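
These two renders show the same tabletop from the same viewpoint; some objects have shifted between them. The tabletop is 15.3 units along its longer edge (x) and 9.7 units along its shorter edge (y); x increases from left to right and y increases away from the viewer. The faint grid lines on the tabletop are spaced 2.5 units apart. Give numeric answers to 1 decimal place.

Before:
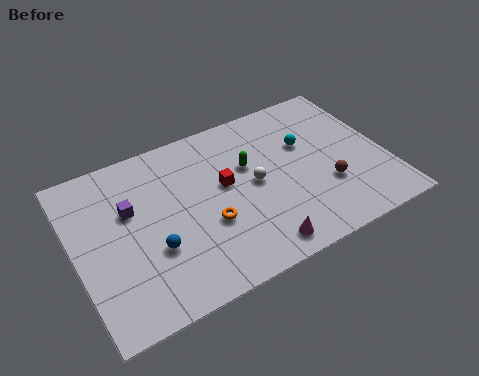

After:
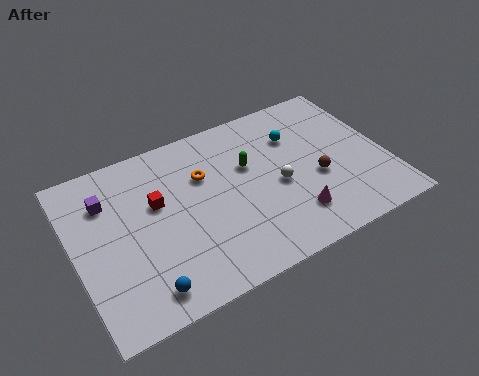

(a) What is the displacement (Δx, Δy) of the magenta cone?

(1.9, 1.0)

From the two frames, the magenta cone sits at roughly (8.4, 1.2) before and (10.3, 2.2) after.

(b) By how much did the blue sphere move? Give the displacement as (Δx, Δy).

(-0.7, -2.0)

The blue sphere started near (3.6, 3.4) and ended near (2.9, 1.4).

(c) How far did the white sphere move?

1.3

The white sphere was near (8.8, 4.9) before and (9.9, 4.3) after, so it travelled √(1.1² + 0.6²) ≈ 1.3 units.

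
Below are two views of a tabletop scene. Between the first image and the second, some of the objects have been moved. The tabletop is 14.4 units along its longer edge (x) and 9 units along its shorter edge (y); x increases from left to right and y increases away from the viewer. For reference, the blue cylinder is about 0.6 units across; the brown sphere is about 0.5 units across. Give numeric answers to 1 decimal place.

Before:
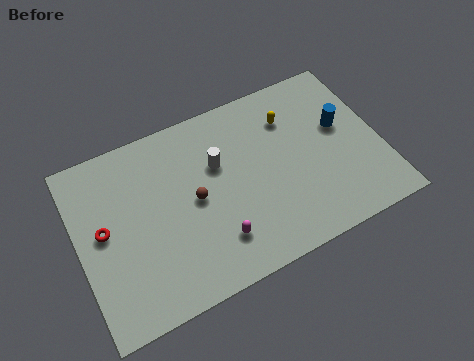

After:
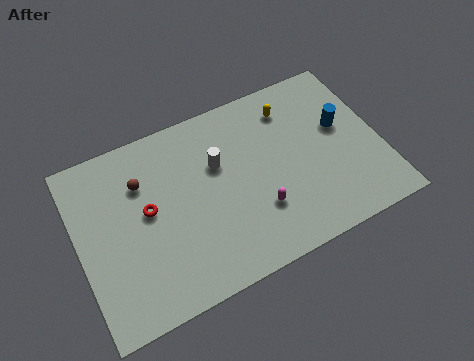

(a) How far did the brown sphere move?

3.0

The brown sphere moved from about (5.5, 4.5) to (3.2, 6.4), a distance of √(2.3² + 1.9²) ≈ 3.0.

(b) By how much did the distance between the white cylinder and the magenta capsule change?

-0.3

They were about 3.7 units apart before and 3.4 after — 0.3 units closer together.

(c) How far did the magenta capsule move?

2.2

The magenta capsule was near (6.2, 2.1) before and (8.3, 2.7) after, so it travelled √(2.1² + 0.6²) ≈ 2.2 units.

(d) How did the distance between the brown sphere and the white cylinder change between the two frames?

+1.8

The distance was about 1.8 in the first image and 3.6 in the second, so they moved 1.8 units further apart.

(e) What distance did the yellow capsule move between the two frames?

0.5

The yellow capsule was near (10.4, 6.7) before and (10.5, 7.2) after, so it travelled √(0.1² + 0.5²) ≈ 0.5 units.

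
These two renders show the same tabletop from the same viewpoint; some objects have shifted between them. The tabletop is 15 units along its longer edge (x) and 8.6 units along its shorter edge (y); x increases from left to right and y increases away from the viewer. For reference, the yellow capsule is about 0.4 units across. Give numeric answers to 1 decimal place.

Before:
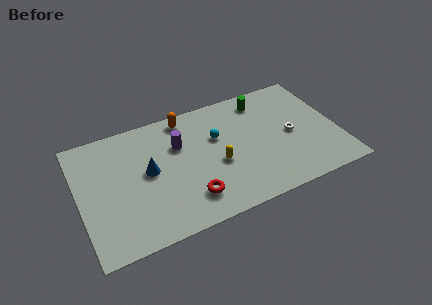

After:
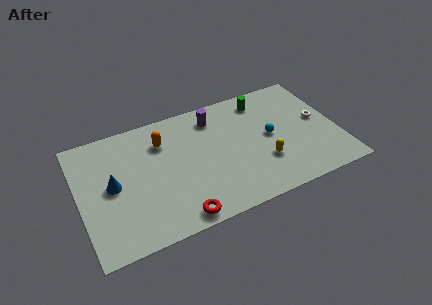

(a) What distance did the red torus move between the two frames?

1.3

From (6.1, 1.9) to (5.3, 0.9), the red torus covered √(0.8² + 1.0²) ≈ 1.3 units.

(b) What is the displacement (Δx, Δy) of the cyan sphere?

(3.0, -1.1)

The cyan sphere started near (8.1, 5.5) and ended near (11.1, 4.4).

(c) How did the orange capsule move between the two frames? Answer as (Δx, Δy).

(-1.5, -1.2)

From the two frames, the orange capsule sits at roughly (6.5, 7.6) before and (5.0, 6.4) after.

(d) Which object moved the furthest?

the cyan sphere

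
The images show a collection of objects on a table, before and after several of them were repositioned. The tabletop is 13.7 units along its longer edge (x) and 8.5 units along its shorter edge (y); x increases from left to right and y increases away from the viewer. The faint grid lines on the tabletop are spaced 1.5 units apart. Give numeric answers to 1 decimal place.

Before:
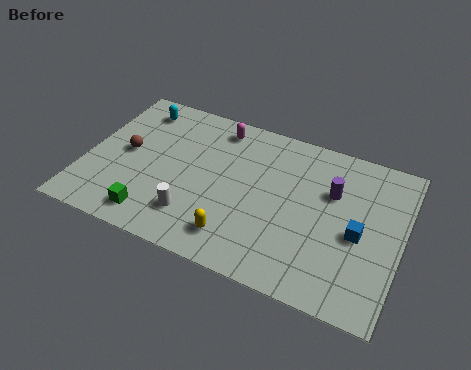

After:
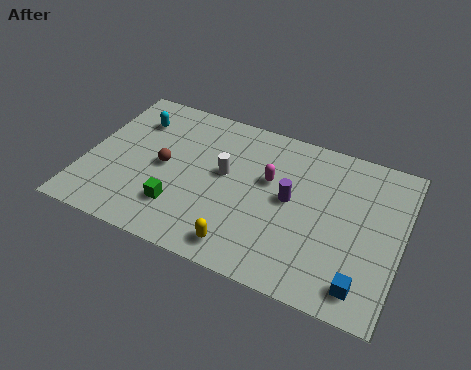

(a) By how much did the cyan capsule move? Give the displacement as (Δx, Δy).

(0.0, -0.7)

From the two frames, the cyan capsule sits at roughly (1.8, 7.1) before and (1.8, 6.4) after.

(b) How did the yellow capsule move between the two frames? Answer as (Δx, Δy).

(0.3, -0.4)

From the two frames, the yellow capsule sits at roughly (6.9, 1.6) before and (7.2, 1.2) after.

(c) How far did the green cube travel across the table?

1.3

From (3.3, 1.3) to (4.3, 2.2), the green cube covered √(1.0² + 0.9²) ≈ 1.3 units.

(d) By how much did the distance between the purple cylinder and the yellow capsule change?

-1.7

They were about 5.4 units apart before and 3.7 after — 1.7 units closer together.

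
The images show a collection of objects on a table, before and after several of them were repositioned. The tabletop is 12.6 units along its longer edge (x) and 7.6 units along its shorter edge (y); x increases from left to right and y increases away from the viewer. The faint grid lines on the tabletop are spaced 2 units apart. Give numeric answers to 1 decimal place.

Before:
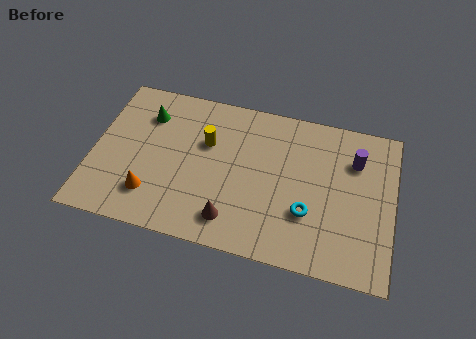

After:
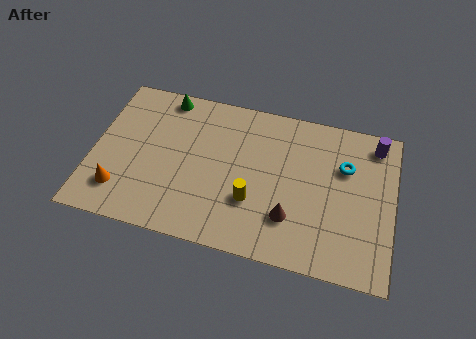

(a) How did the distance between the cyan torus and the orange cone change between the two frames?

+3.3

The distance was about 6.5 in the first image and 9.8 in the second, so they moved 3.3 units further apart.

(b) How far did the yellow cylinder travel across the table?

3.2

The yellow cylinder was near (4.7, 4.9) before and (6.8, 2.5) after, so it travelled √(2.1² + 2.4²) ≈ 3.2 units.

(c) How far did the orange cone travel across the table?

1.3

The orange cone moved from about (2.6, 1.8) to (1.3, 1.7), a distance of √(1.3² + 0.1²) ≈ 1.3.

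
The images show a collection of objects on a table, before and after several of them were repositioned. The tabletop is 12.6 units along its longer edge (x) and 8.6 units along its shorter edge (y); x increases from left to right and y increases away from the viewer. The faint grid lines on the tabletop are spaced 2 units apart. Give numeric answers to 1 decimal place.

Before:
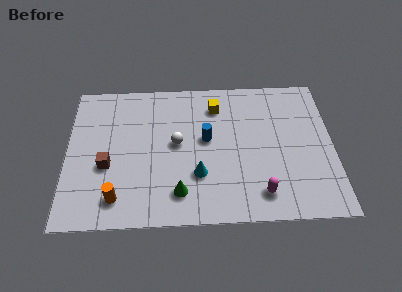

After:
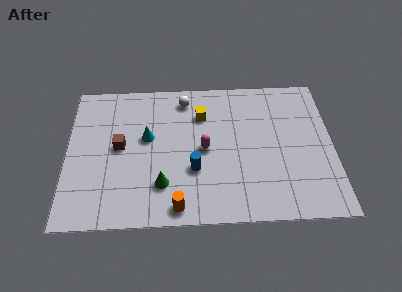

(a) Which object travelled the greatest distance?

the magenta capsule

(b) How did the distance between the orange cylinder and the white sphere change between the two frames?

+2.2

Before: roughly 4.2 units apart; after: 6.4. That's 2.2 units further apart.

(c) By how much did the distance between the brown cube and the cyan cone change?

-3.0

They were about 4.4 units apart before and 1.4 after — 3.0 units closer together.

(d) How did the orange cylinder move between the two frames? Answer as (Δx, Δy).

(2.8, -0.6)

The orange cylinder was at about (2.4, 1.5) and moved to about (5.2, 0.9).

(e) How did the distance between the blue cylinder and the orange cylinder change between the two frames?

-3.1

The distance was about 5.3 in the first image and 2.2 in the second, so they moved 3.1 units closer together.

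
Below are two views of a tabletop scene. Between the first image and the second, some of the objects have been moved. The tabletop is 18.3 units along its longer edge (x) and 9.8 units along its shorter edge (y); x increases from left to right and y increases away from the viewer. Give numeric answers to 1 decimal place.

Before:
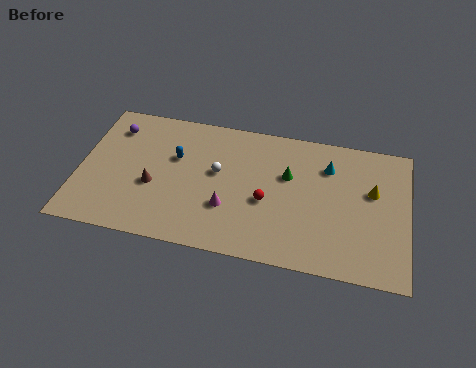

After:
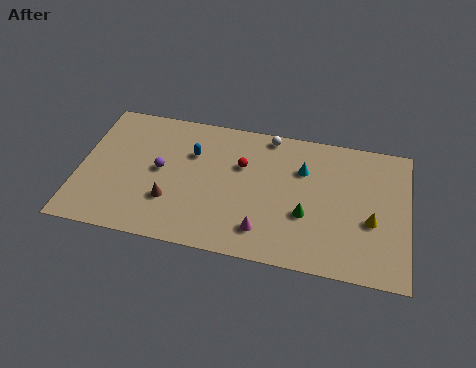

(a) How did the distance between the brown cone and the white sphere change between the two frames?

+4.0

They were about 3.9 units apart before and 7.9 after — 4.0 units further apart.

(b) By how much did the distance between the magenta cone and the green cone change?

-1.6

They were about 4.4 units apart before and 2.8 after — 1.6 units closer together.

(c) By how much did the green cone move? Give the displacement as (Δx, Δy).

(1.1, -2.6)

From the two frames, the green cone sits at roughly (11.6, 6.2) before and (12.7, 3.6) after.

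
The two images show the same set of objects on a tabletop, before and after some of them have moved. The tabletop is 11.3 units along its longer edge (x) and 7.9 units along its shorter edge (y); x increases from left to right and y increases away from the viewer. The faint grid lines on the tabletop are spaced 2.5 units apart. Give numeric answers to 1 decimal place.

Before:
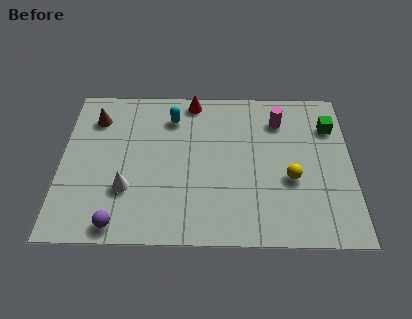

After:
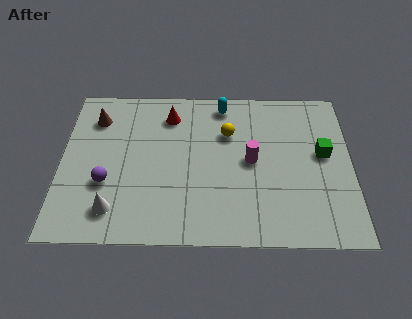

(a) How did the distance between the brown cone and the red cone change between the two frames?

-1.0

Before: roughly 3.9 units apart; after: 2.9. That's 1.0 units closer together.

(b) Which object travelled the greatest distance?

the yellow sphere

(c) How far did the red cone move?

1.2

The red cone moved from about (5.1, 7.1) to (4.2, 6.3), a distance of √(0.9² + 0.8²) ≈ 1.2.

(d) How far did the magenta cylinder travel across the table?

2.4

The magenta cylinder was near (8.5, 6.1) before and (7.4, 4.0) after, so it travelled √(1.1² + 2.1²) ≈ 2.4 units.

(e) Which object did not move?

the brown cone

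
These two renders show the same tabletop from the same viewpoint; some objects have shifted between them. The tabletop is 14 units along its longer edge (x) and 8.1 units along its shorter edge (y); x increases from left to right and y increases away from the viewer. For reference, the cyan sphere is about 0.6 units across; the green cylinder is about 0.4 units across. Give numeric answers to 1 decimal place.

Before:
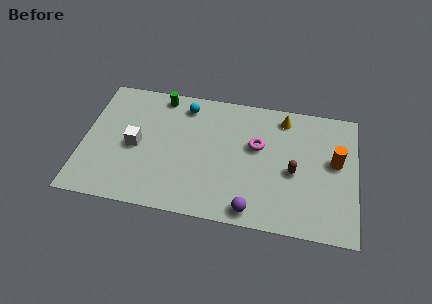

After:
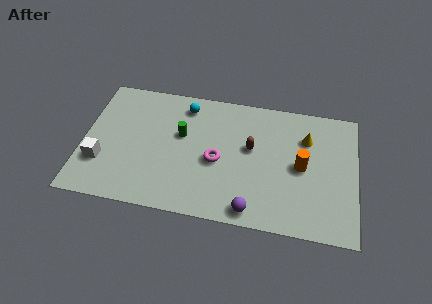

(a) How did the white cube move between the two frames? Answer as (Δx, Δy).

(-1.7, -1.3)

From the two frames, the white cube sits at roughly (2.7, 3.8) before and (1.0, 2.5) after.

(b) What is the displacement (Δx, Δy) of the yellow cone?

(1.2, -1.1)

The yellow cone started near (10.2, 6.9) and ended near (11.4, 5.8).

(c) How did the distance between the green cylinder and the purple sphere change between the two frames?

-2.5

The distance was about 8.0 in the first image and 5.5 in the second, so they moved 2.5 units closer together.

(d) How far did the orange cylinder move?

1.8

The orange cylinder moved from about (12.9, 4.6) to (11.2, 4.0), a distance of √(1.7² + 0.6²) ≈ 1.8.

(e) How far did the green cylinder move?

2.6

The green cylinder was near (3.8, 7.2) before and (5.0, 4.9) after, so it travelled √(1.2² + 2.3²) ≈ 2.6 units.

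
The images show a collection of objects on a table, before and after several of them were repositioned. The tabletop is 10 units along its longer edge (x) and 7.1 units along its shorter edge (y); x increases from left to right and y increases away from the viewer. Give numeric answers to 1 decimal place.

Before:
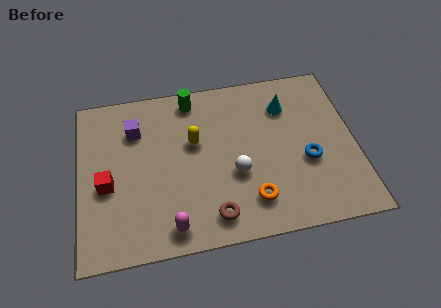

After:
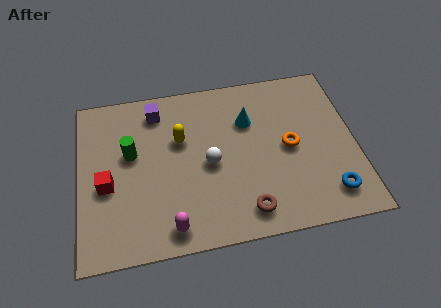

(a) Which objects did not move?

the magenta capsule and the red cube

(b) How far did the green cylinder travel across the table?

3.0

The green cylinder was near (4.2, 6.2) before and (1.9, 4.2) after, so it travelled √(2.3² + 2.0²) ≈ 3.0 units.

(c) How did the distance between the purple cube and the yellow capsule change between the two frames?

-0.7

Before: roughly 2.3 units apart; after: 1.6. That's 0.7 units closer together.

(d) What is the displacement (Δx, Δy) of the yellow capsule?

(-0.5, 0.2)

The yellow capsule was at about (4.2, 4.3) and moved to about (3.7, 4.5).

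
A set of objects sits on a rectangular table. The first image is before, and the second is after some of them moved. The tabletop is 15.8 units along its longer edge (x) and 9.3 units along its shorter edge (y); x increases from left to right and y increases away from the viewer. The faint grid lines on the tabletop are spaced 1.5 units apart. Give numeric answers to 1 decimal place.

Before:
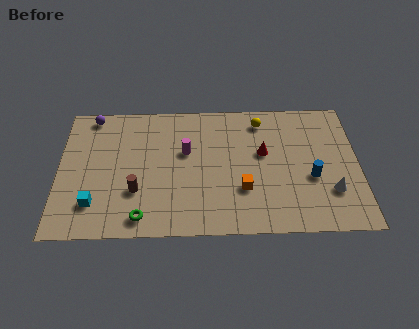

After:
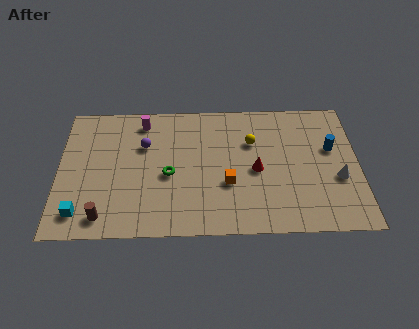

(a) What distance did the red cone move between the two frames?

1.3

The red cone moved from about (10.8, 5.5) to (10.4, 4.3), a distance of √(0.4² + 1.2²) ≈ 1.3.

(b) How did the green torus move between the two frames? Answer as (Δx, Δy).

(1.4, 2.9)

The green torus started near (4.4, 1.2) and ended near (5.8, 4.1).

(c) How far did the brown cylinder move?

2.4

The brown cylinder was near (4.1, 3.0) before and (2.4, 1.3) after, so it travelled √(1.7² + 1.7²) ≈ 2.4 units.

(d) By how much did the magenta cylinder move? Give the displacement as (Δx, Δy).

(-2.3, 2.2)

The magenta cylinder started near (6.7, 5.7) and ended near (4.4, 7.9).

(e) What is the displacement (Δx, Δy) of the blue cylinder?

(1.1, 2.0)

The blue cylinder was at about (13.3, 3.7) and moved to about (14.4, 5.7).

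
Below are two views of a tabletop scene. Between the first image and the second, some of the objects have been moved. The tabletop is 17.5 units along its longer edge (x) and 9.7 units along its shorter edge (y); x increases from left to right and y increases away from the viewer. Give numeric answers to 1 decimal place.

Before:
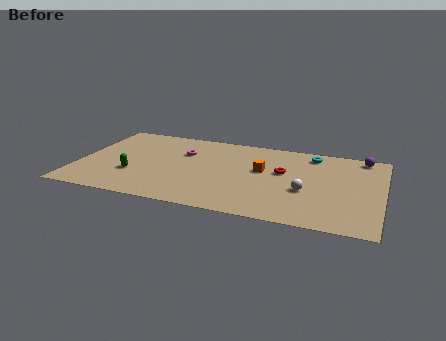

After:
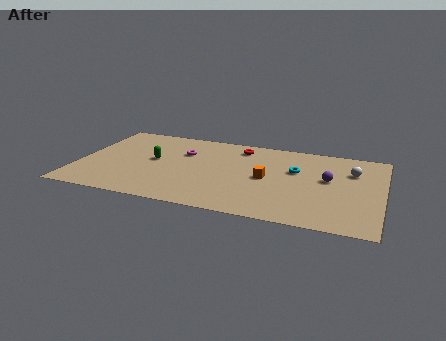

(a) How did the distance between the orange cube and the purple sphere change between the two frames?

-2.8

They were about 6.4 units apart before and 3.6 after — 2.8 units closer together.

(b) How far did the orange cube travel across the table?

0.9

The orange cube moved from about (10.6, 5.6) to (10.9, 4.7), a distance of √(0.3² + 0.9²) ≈ 0.9.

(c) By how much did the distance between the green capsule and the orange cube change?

-1.1

The distance was about 7.7 in the first image and 6.6 in the second, so they moved 1.1 units closer together.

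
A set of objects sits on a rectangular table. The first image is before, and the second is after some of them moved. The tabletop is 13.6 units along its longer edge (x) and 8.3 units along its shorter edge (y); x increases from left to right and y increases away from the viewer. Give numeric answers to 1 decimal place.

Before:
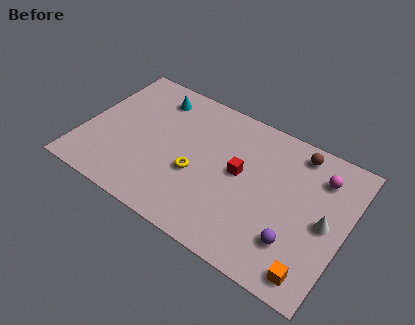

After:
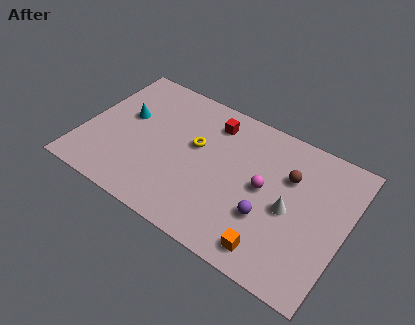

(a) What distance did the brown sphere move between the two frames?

1.6

The brown sphere was near (10.7, 7.2) before and (10.5, 5.6) after, so it travelled √(0.2² + 1.6²) ≈ 1.6 units.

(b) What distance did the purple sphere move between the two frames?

1.6

The purple sphere moved from about (11.3, 2.2) to (9.8, 2.8), a distance of √(1.5² + 0.6²) ≈ 1.6.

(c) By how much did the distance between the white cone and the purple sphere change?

-0.8

They were about 2.2 units apart before and 1.4 after — 0.8 units closer together.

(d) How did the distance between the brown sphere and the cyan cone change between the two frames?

+1.0

The distance was about 7.5 in the first image and 8.5 in the second, so they moved 1.0 units further apart.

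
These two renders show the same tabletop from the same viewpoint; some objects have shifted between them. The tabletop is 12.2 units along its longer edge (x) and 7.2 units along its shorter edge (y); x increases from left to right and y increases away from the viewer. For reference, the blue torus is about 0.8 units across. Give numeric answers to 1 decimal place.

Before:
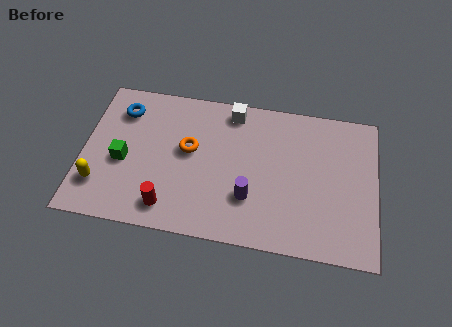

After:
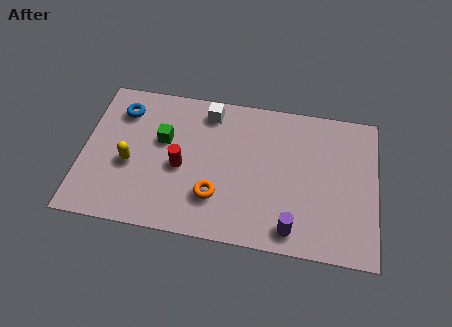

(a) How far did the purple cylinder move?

2.2

The purple cylinder was near (7.0, 2.2) before and (8.8, 1.0) after, so it travelled √(1.8² + 1.2²) ≈ 2.2 units.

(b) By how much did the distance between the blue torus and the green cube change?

-0.3

The distance was about 2.5 in the first image and 2.2 in the second, so they moved 0.3 units closer together.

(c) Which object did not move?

the blue torus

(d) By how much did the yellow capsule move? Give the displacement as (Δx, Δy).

(1.2, 1.2)

The yellow capsule was at about (0.8, 1.8) and moved to about (2.0, 3.0).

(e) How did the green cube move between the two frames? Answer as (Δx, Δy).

(1.6, 1.3)

The green cube was at about (1.7, 3.1) and moved to about (3.3, 4.4).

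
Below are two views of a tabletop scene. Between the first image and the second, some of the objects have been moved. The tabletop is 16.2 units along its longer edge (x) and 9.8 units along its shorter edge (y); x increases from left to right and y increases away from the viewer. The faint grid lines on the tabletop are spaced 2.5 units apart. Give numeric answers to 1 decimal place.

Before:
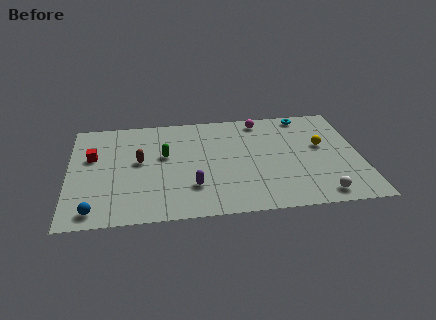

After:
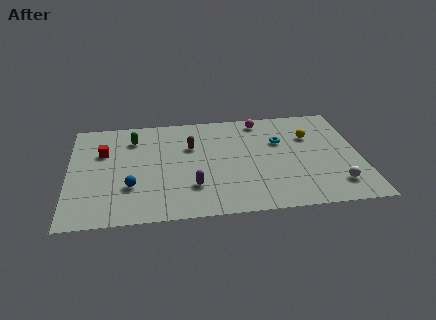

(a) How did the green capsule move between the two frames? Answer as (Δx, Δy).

(-1.7, 1.8)

The green capsule started near (5.3, 5.8) and ended near (3.6, 7.6).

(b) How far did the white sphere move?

1.2

The white sphere moved from about (13.8, 1.2) to (14.7, 2.0), a distance of √(0.9² + 0.8²) ≈ 1.2.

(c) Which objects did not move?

the purple capsule and the magenta sphere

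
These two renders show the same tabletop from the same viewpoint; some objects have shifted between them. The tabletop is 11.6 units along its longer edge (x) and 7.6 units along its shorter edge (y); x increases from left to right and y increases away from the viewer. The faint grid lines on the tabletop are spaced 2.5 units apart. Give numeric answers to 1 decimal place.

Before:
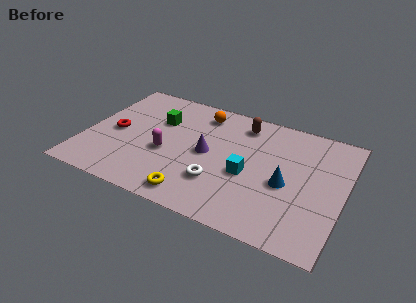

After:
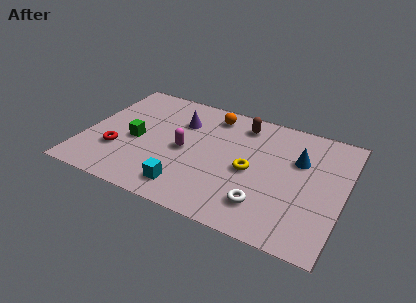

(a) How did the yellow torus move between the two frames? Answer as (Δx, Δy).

(2.2, 2.5)

The yellow torus started near (5.3, 1.0) and ended near (7.5, 3.5).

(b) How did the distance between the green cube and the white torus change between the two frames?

+2.0

They were about 4.2 units apart before and 6.2 after — 2.0 units further apart.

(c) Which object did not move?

the brown capsule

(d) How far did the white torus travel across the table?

2.2

The white torus was near (6.2, 2.2) before and (8.3, 1.7) after, so it travelled √(2.1² + 0.5²) ≈ 2.2 units.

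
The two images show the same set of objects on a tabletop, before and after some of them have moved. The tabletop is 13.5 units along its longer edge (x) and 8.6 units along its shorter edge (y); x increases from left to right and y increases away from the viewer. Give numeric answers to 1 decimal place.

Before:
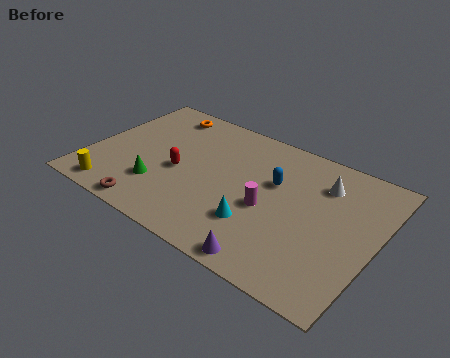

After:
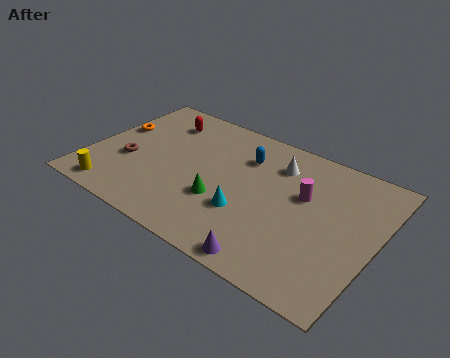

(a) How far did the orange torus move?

2.9

From (2.7, 7.4) to (0.8, 5.2), the orange torus covered √(1.9² + 2.2²) ≈ 2.9 units.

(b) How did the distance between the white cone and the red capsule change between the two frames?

-1.2

Before: roughly 6.9 units apart; after: 5.7. That's 1.2 units closer together.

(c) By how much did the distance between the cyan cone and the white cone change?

-0.9

The distance was about 4.7 in the first image and 3.8 in the second, so they moved 0.9 units closer together.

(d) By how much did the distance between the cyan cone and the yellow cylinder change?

-0.5

Before: roughly 6.8 units apart; after: 6.3. That's 0.5 units closer together.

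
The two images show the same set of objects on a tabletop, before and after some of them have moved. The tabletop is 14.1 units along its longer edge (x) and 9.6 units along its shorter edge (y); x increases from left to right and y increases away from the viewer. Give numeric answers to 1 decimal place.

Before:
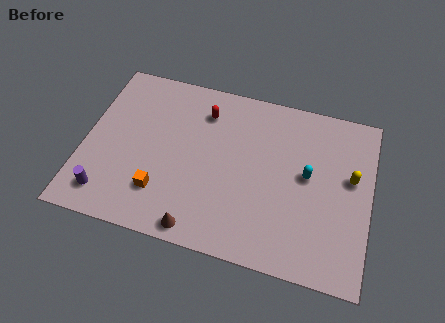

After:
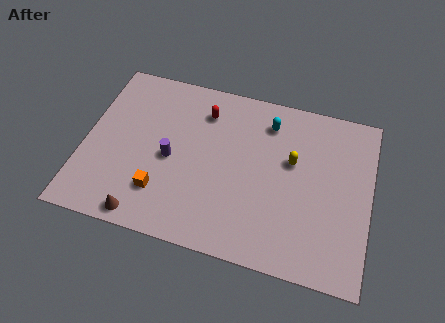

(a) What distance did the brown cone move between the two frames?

2.7

The brown cone moved from about (6.0, 0.9) to (3.3, 0.9), a distance of √(2.7² + 0.0²) ≈ 2.7.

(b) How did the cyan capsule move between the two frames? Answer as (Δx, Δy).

(-2.1, 2.5)

The cyan capsule started near (11.0, 5.2) and ended near (8.9, 7.7).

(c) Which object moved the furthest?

the purple cylinder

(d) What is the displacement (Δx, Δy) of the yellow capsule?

(-2.9, 0.2)

The yellow capsule was at about (13.1, 5.6) and moved to about (10.2, 5.8).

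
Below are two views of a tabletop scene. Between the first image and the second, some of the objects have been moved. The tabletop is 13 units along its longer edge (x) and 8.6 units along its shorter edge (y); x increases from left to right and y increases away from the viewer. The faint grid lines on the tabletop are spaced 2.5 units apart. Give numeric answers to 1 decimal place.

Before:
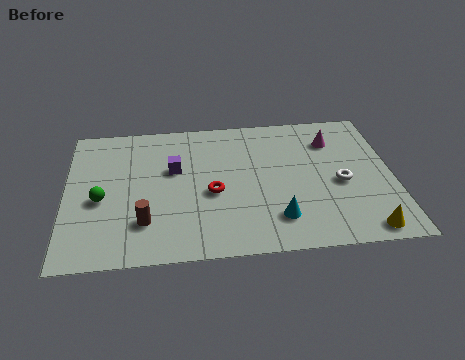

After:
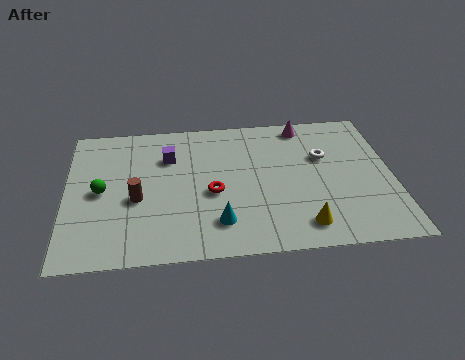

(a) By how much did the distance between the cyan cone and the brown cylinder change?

-1.6

They were about 5.2 units apart before and 3.6 after — 1.6 units closer together.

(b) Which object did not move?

the red torus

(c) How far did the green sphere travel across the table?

0.5

From (1.4, 3.7) to (1.4, 4.2), the green sphere covered √(0.0² + 0.5²) ≈ 0.5 units.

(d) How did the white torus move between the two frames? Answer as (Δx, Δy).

(-0.6, 1.7)

The white torus started near (10.9, 3.8) and ended near (10.3, 5.5).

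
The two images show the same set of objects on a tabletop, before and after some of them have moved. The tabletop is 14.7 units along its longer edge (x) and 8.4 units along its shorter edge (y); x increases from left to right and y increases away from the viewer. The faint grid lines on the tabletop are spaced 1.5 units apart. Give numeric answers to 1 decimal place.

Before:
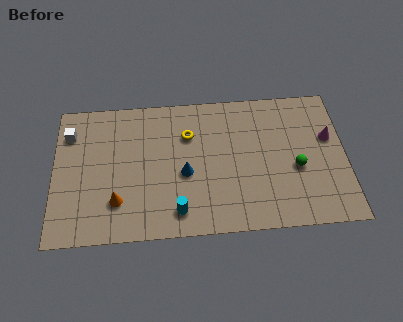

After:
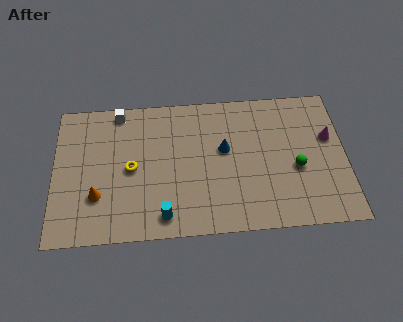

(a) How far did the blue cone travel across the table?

2.4

The blue cone moved from about (6.6, 3.6) to (8.6, 4.9), a distance of √(2.0² + 1.3²) ≈ 2.4.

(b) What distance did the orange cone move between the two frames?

1.1

From (3.2, 2.2) to (2.2, 2.6), the orange cone covered √(1.0² + 0.4²) ≈ 1.1 units.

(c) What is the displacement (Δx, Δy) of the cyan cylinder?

(-0.7, -0.2)

The cyan cylinder was at about (6.2, 1.4) and moved to about (5.5, 1.2).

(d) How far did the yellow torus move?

3.4

The yellow torus was near (6.8, 5.9) before and (3.9, 4.1) after, so it travelled √(2.9² + 1.8²) ≈ 3.4 units.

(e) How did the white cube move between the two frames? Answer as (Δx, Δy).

(2.5, 1.2)

The white cube was at about (0.8, 6.4) and moved to about (3.3, 7.6).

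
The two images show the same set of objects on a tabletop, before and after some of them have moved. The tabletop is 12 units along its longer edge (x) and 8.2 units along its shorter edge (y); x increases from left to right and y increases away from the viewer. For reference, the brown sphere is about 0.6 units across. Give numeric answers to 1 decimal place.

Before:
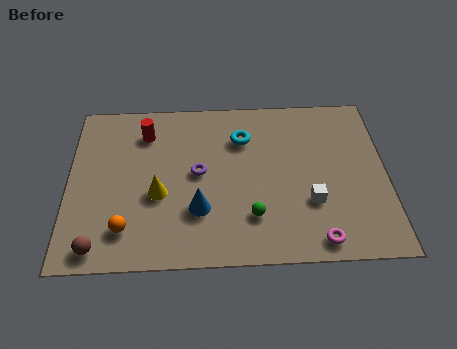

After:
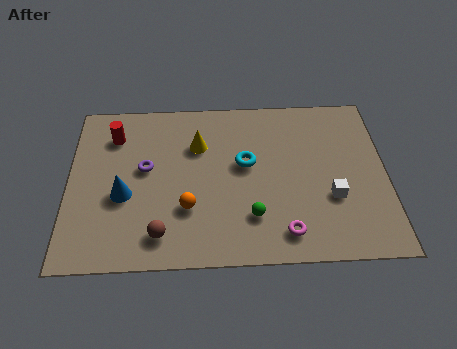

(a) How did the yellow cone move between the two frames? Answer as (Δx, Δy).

(1.5, 2.4)

The yellow cone started near (3.4, 3.3) and ended near (4.9, 5.7).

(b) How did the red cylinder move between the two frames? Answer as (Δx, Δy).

(-1.2, -0.1)

The red cylinder started near (2.9, 6.4) and ended near (1.7, 6.3).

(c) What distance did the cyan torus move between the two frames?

1.3

The cyan torus moved from about (6.6, 6.0) to (6.7, 4.7), a distance of √(0.1² + 1.3²) ≈ 1.3.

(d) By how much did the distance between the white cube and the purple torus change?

+2.7

They were about 4.5 units apart before and 7.2 after — 2.7 units further apart.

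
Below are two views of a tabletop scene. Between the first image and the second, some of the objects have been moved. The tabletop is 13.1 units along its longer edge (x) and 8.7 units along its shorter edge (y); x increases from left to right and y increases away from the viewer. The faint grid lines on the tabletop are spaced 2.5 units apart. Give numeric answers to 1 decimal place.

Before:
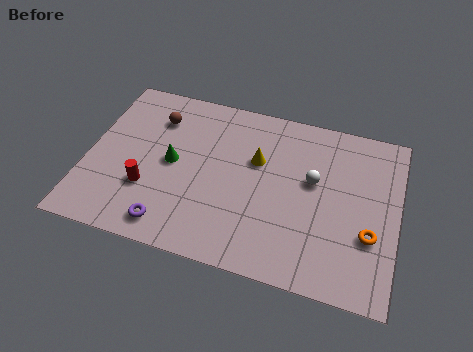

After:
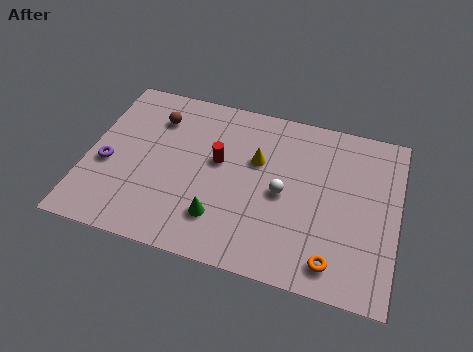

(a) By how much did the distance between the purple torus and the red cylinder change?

+2.9

They were about 1.9 units apart before and 4.8 after — 2.9 units further apart.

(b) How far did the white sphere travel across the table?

1.6

From (9.5, 5.1) to (8.3, 4.1), the white sphere covered √(1.2² + 1.0²) ≈ 1.6 units.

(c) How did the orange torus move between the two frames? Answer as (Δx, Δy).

(-1.4, -1.7)

The orange torus started near (12.0, 3.0) and ended near (10.6, 1.3).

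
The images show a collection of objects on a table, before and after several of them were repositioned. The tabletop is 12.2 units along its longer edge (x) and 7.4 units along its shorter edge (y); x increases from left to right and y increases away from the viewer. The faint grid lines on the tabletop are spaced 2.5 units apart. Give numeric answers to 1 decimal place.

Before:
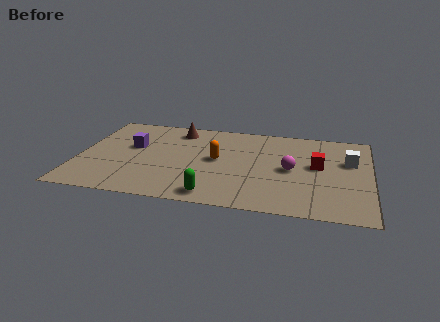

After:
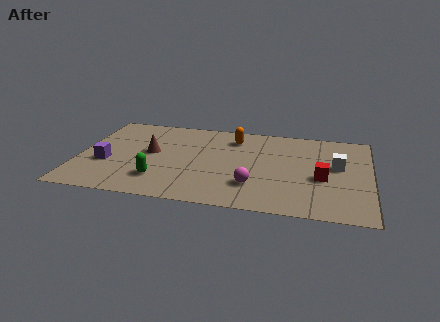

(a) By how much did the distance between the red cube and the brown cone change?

+0.9

The distance was about 6.4 in the first image and 7.3 in the second, so they moved 0.9 units further apart.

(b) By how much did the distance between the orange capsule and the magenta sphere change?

+0.9

The distance was about 3.1 in the first image and 4.0 in the second, so they moved 0.9 units further apart.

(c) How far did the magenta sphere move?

2.2

The magenta sphere was near (8.9, 3.6) before and (7.4, 2.0) after, so it travelled √(1.5² + 1.6²) ≈ 2.2 units.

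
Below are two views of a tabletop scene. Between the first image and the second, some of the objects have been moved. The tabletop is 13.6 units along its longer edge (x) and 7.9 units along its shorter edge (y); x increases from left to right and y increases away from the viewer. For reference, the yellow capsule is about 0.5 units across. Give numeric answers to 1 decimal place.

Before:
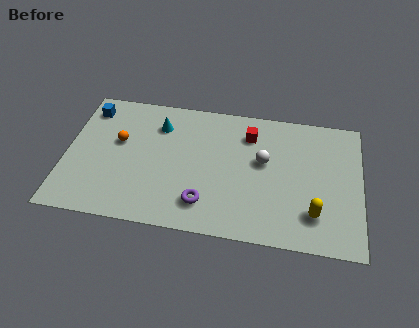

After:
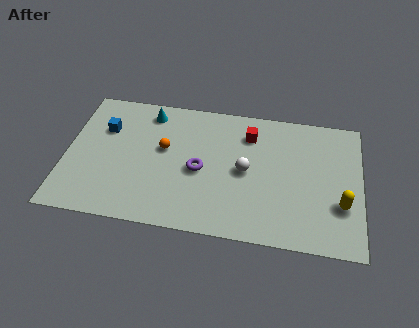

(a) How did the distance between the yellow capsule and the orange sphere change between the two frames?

-1.1

Before: roughly 9.5 units apart; after: 8.4. That's 1.1 units closer together.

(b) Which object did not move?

the red cube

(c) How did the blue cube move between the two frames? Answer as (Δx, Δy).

(0.8, -1.1)

The blue cube started near (0.9, 6.5) and ended near (1.7, 5.4).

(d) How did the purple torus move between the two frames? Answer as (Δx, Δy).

(-0.3, 1.9)

The purple torus started near (6.5, 1.7) and ended near (6.2, 3.6).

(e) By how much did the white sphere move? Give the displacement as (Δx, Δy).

(-0.8, -0.7)

The white sphere was at about (9.1, 4.6) and moved to about (8.3, 3.9).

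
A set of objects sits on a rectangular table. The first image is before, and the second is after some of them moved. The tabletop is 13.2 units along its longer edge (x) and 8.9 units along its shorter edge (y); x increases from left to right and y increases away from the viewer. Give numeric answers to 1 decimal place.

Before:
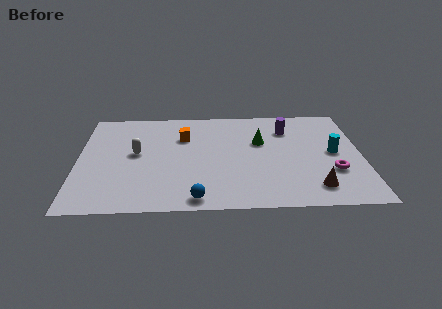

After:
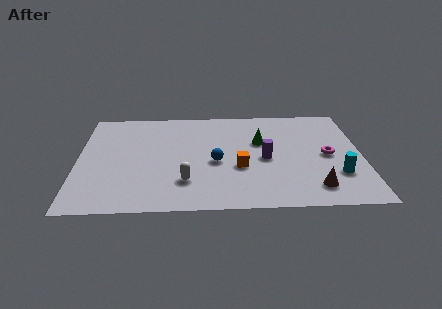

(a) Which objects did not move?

the green cone and the brown cone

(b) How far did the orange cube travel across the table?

3.8

From (4.9, 6.2) to (7.5, 3.4), the orange cube covered √(2.6² + 2.8²) ≈ 3.8 units.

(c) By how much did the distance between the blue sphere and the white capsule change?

-2.7

The distance was about 4.8 in the first image and 2.1 in the second, so they moved 2.7 units closer together.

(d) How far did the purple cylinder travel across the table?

2.8

The purple cylinder moved from about (9.8, 6.7) to (8.7, 4.1), a distance of √(1.1² + 2.6²) ≈ 2.8.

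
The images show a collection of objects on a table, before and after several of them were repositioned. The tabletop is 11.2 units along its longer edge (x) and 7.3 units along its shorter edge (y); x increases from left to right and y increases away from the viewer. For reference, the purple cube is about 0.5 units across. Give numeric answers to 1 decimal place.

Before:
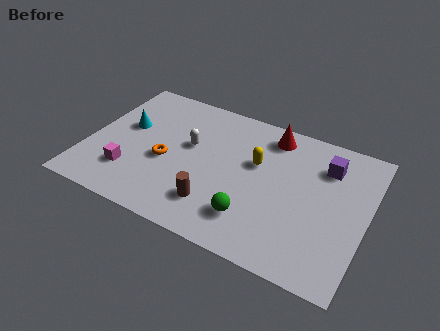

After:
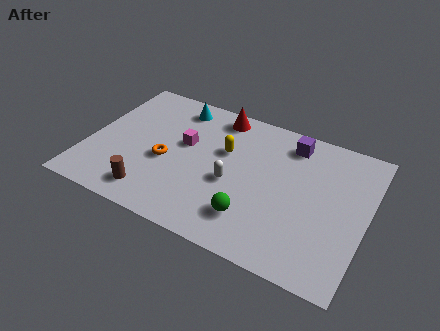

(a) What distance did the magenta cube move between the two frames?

3.1

The magenta cube was near (1.9, 1.9) before and (3.8, 4.3) after, so it travelled √(1.9² + 2.4²) ≈ 3.1 units.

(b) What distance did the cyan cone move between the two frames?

2.6

The cyan cone was near (1.4, 4.3) before and (3.2, 6.2) after, so it travelled √(1.8² + 1.9²) ≈ 2.6 units.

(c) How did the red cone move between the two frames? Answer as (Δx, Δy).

(-2.2, 0.2)

From the two frames, the red cone sits at roughly (7.1, 6.2) before and (4.9, 6.4) after.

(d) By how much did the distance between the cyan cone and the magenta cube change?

-0.5

They were about 2.5 units apart before and 2.0 after — 0.5 units closer together.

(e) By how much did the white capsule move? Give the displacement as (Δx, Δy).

(1.9, -1.2)

The white capsule started near (4.0, 4.3) and ended near (5.9, 3.1).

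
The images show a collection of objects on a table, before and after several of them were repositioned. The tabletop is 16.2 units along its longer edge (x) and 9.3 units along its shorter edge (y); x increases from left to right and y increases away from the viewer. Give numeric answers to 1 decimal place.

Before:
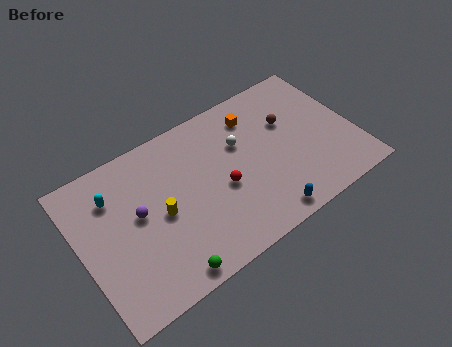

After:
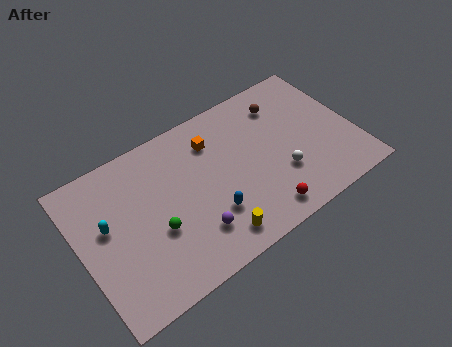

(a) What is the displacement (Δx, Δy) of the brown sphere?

(-0.1, 1.3)

From the two frames, the brown sphere sits at roughly (12.6, 6.0) before and (12.5, 7.3) after.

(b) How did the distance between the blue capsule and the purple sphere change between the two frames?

-6.7

The distance was about 7.9 in the first image and 1.2 in the second, so they moved 6.7 units closer together.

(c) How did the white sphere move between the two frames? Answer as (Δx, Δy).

(1.9, -3.1)

The white sphere started near (9.7, 6.1) and ended near (11.6, 3.0).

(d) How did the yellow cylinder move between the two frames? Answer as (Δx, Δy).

(2.6, -3.0)

The yellow cylinder was at about (4.6, 4.4) and moved to about (7.2, 1.4).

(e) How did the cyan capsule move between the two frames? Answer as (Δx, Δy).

(-0.6, -1.5)

The cyan capsule started near (2.2, 6.9) and ended near (1.6, 5.4).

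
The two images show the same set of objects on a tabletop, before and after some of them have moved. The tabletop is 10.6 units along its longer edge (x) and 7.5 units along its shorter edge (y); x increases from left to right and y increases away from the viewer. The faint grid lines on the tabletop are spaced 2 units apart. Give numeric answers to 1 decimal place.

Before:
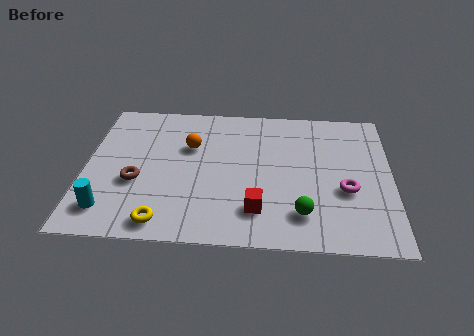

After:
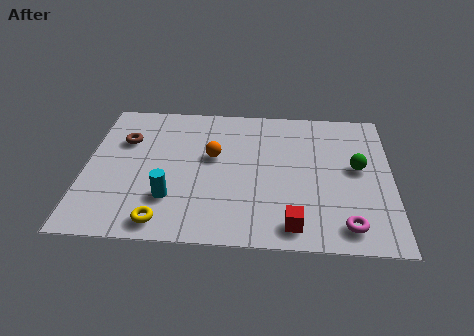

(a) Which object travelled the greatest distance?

the green sphere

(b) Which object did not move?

the yellow torus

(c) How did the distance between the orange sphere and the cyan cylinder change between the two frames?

-1.7

Before: roughly 4.4 units apart; after: 2.7. That's 1.7 units closer together.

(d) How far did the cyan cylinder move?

2.2

The cyan cylinder moved from about (0.9, 1.4) to (3.0, 2.1), a distance of √(2.1² + 0.7²) ≈ 2.2.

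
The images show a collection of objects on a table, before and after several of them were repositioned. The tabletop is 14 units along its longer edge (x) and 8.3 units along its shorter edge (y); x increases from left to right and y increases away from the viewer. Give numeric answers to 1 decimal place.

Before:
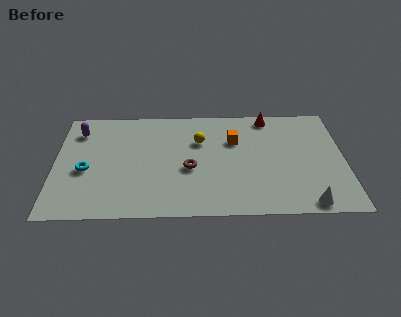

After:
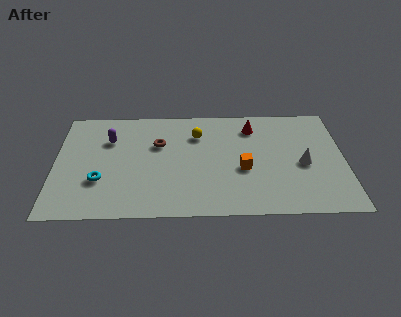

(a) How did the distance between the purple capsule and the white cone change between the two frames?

-2.8

Before: roughly 12.4 units apart; after: 9.6. That's 2.8 units closer together.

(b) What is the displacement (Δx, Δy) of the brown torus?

(-1.5, 1.9)

From the two frames, the brown torus sits at roughly (6.5, 3.5) before and (5.0, 5.4) after.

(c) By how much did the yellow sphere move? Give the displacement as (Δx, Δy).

(-0.1, 0.5)

The yellow sphere started near (7.0, 5.6) and ended near (6.9, 6.1).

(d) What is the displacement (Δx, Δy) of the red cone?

(-0.8, -0.8)

From the two frames, the red cone sits at roughly (10.4, 7.4) before and (9.6, 6.6) after.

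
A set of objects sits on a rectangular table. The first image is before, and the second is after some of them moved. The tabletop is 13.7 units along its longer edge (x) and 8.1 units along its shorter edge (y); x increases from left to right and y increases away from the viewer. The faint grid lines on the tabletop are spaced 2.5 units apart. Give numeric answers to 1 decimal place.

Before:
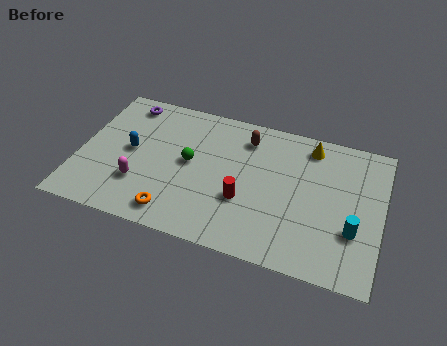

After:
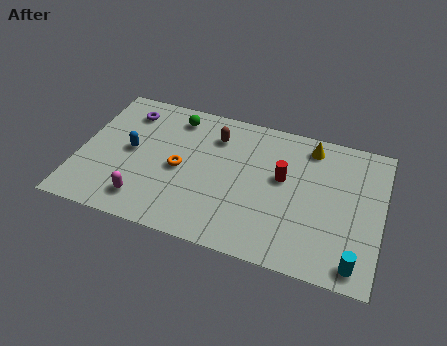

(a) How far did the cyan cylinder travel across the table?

1.7

The cyan cylinder moved from about (12.5, 2.7) to (12.7, 1.0), a distance of √(0.2² + 1.7²) ≈ 1.7.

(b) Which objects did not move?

the yellow cone and the blue capsule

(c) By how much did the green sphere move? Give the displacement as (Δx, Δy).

(-0.9, 2.5)

The green sphere was at about (5.0, 4.3) and moved to about (4.1, 6.8).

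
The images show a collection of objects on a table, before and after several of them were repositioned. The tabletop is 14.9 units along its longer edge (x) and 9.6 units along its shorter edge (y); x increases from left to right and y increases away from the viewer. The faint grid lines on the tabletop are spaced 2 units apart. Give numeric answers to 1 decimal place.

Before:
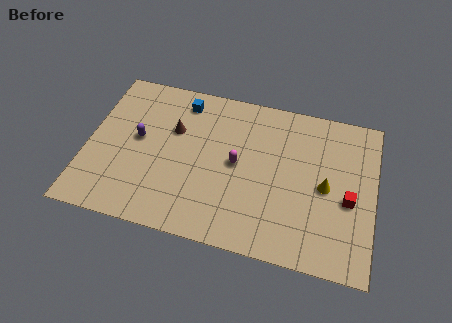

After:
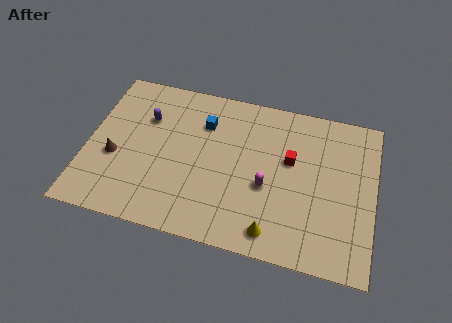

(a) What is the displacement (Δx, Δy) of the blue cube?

(1.2, -1.1)

The blue cube started near (4.7, 8.1) and ended near (5.9, 7.0).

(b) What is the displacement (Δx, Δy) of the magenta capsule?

(1.6, -1.0)

The magenta capsule was at about (7.8, 4.9) and moved to about (9.4, 3.9).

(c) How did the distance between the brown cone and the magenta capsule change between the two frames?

+4.3

Before: roughly 3.6 units apart; after: 7.9. That's 4.3 units further apart.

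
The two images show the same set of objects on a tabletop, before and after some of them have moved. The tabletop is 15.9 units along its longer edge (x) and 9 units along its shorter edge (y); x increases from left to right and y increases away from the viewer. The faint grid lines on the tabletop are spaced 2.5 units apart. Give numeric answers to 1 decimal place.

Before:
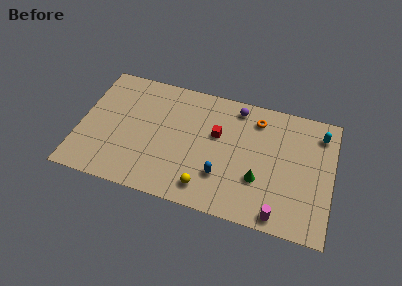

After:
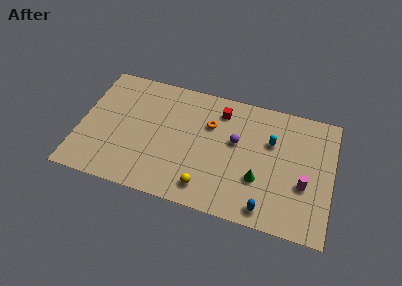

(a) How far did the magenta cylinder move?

2.9

The magenta cylinder was near (12.8, 0.9) before and (14.2, 3.4) after, so it travelled √(1.4² + 2.5²) ≈ 2.9 units.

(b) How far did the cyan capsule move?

3.3

The cyan capsule moved from about (15.0, 7.3) to (12.0, 5.9), a distance of √(3.0² + 1.4²) ≈ 3.3.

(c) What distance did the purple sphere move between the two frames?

2.5

The purple sphere was near (9.7, 7.8) before and (9.8, 5.3) after, so it travelled √(0.1² + 2.5²) ≈ 2.5 units.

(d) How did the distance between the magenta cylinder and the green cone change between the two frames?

+0.3

They were about 2.5 units apart before and 2.8 after — 0.3 units further apart.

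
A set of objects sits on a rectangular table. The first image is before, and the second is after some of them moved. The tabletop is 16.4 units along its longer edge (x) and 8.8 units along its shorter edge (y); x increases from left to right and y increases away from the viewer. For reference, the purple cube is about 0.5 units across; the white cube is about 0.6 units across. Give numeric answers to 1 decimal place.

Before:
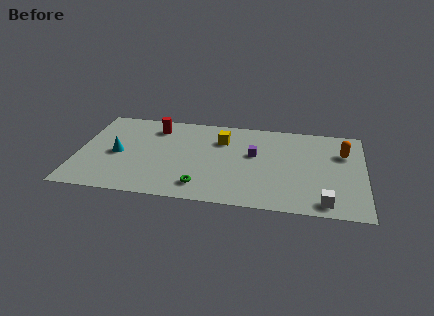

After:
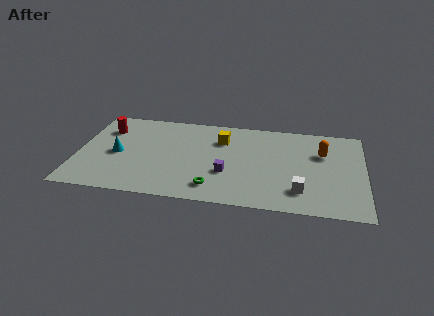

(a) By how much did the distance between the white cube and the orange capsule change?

-1.0

They were about 5.1 units apart before and 4.1 after — 1.0 units closer together.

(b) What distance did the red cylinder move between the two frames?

2.9

The red cylinder was near (4.3, 7.1) before and (1.5, 6.5) after, so it travelled √(2.8² + 0.6²) ≈ 2.9 units.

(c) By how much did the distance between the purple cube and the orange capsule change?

+0.9

They were about 5.2 units apart before and 6.1 after — 0.9 units further apart.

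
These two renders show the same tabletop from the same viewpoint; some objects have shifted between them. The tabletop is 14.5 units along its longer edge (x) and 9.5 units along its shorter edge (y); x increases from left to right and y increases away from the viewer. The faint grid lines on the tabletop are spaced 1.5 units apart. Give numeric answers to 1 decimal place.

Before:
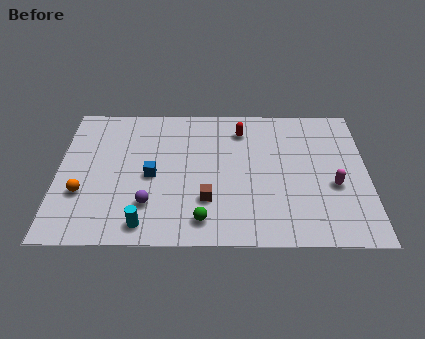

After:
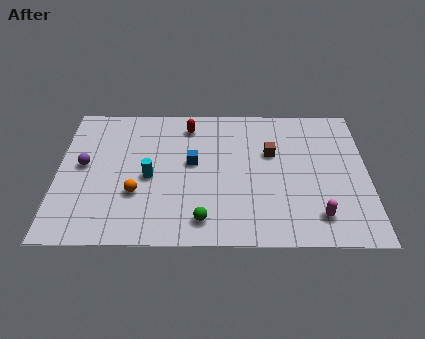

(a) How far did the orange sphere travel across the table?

2.5

From (1.2, 3.2) to (3.7, 3.2), the orange sphere covered √(2.5² + 0.0²) ≈ 2.5 units.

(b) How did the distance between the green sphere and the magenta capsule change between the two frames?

-1.2

They were about 6.5 units apart before and 5.3 after — 1.2 units closer together.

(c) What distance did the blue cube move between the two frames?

2.1

From (4.4, 4.4) to (6.3, 5.3), the blue cube covered √(1.9² + 0.9²) ≈ 2.1 units.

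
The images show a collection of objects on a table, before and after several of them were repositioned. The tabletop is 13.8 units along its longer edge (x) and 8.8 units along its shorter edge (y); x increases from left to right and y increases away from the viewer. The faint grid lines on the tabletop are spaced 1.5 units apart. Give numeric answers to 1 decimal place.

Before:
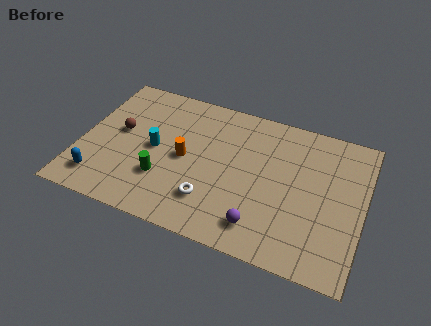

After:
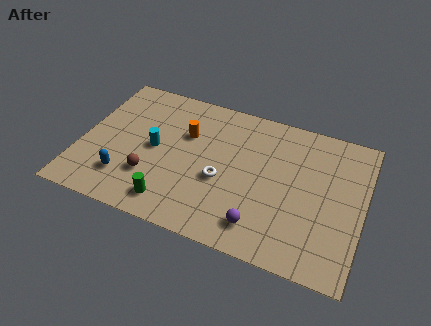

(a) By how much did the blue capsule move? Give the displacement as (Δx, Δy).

(1.2, 0.5)

The blue capsule started near (1.2, 1.6) and ended near (2.4, 2.1).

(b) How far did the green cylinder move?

1.4

The green cylinder was near (4.2, 2.7) before and (4.8, 1.4) after, so it travelled √(0.6² + 1.3²) ≈ 1.4 units.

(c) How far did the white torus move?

1.5

The white torus was near (6.6, 2.2) before and (7.0, 3.6) after, so it travelled √(0.4² + 1.4²) ≈ 1.5 units.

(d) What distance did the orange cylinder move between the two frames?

1.5

The orange cylinder was near (5.1, 4.3) before and (5.0, 5.8) after, so it travelled √(0.1² + 1.5²) ≈ 1.5 units.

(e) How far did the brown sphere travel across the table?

2.9

The brown sphere was near (1.8, 4.9) before and (3.6, 2.6) after, so it travelled √(1.8² + 2.3²) ≈ 2.9 units.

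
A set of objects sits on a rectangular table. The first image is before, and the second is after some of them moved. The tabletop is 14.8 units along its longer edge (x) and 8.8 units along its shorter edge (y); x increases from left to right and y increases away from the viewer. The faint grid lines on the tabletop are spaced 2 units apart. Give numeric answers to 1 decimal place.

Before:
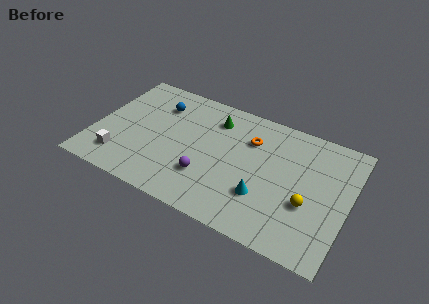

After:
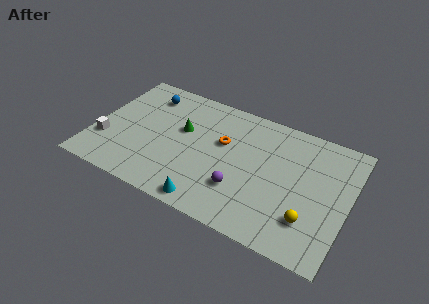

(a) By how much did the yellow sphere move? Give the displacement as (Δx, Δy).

(0.2, -1.0)

The yellow sphere was at about (12.6, 3.3) and moved to about (12.8, 2.3).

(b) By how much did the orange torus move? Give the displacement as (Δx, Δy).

(-1.5, -0.9)

The orange torus was at about (8.9, 6.3) and moved to about (7.4, 5.4).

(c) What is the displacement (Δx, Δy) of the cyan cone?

(-2.9, -1.8)

From the two frames, the cyan cone sits at roughly (10.1, 2.7) before and (7.2, 0.9) after.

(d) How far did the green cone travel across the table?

2.3

The green cone moved from about (6.7, 6.9) to (5.0, 5.3), a distance of √(1.7² + 1.6²) ≈ 2.3.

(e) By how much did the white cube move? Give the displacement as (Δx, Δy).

(-1.0, 0.9)

The white cube was at about (1.8, 1.8) and moved to about (0.8, 2.7).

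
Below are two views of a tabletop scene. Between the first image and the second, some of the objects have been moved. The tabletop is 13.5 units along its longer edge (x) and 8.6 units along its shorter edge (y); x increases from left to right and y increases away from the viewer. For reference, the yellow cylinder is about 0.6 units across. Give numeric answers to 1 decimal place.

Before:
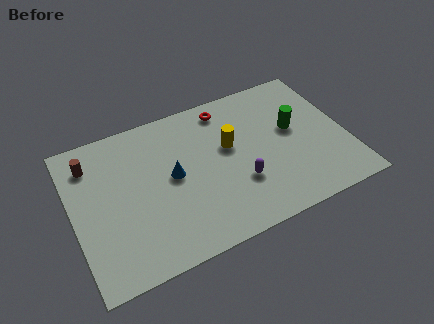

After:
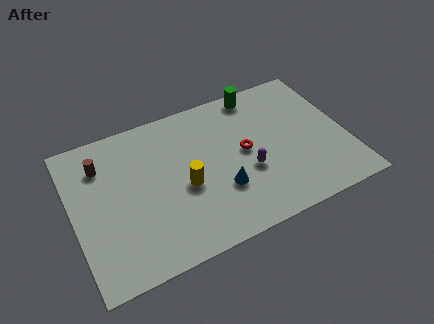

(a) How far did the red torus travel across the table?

3.0

From (7.9, 7.4) to (8.5, 4.5), the red torus covered √(0.6² + 2.9²) ≈ 3.0 units.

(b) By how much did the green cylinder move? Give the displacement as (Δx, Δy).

(-1.4, 2.8)

From the two frames, the green cylinder sits at roughly (11.0, 4.9) before and (9.6, 7.7) after.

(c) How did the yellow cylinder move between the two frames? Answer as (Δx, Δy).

(-2.4, -1.4)

The yellow cylinder was at about (7.8, 5.1) and moved to about (5.4, 3.7).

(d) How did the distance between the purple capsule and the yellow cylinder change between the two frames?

+0.8

The distance was about 2.3 in the first image and 3.1 in the second, so they moved 0.8 units further apart.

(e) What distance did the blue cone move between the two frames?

2.8

The blue cone moved from about (4.9, 4.5) to (7.1, 2.8), a distance of √(2.2² + 1.7²) ≈ 2.8.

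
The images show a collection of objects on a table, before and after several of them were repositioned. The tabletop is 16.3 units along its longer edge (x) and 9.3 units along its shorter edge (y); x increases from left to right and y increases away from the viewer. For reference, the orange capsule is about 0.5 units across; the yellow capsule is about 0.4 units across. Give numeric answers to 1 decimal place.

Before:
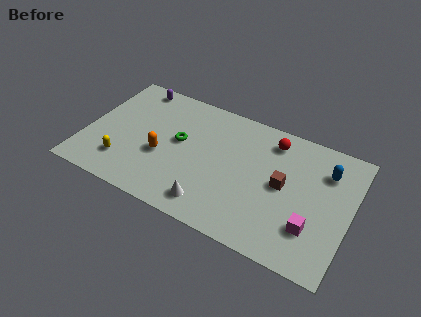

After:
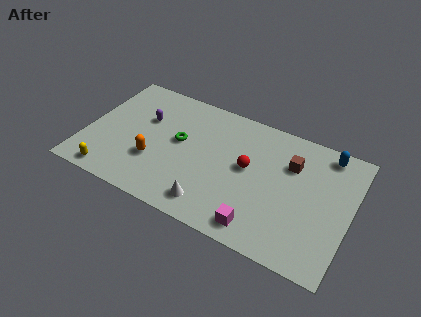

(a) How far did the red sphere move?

2.9

The red sphere moved from about (11.2, 7.7) to (10.0, 5.1), a distance of √(1.2² + 2.6²) ≈ 2.9.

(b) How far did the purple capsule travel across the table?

2.5

The purple capsule moved from about (2.4, 8.3) to (3.4, 6.0), a distance of √(1.0² + 2.3²) ≈ 2.5.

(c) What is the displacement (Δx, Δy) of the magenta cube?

(-3.0, -1.3)

The magenta cube started near (14.2, 2.6) and ended near (11.2, 1.3).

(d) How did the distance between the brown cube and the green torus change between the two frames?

+0.4

They were about 6.5 units apart before and 6.9 after — 0.4 units further apart.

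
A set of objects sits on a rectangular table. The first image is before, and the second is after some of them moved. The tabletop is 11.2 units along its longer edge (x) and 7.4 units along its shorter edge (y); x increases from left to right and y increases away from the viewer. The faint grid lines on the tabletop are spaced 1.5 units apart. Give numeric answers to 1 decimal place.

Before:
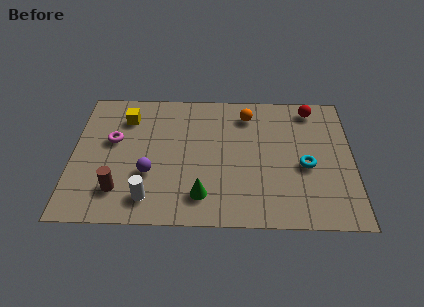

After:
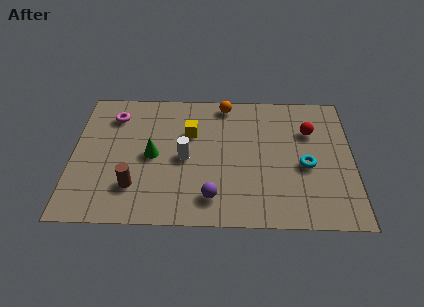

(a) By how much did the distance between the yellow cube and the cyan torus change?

-2.7

Before: roughly 7.6 units apart; after: 4.9. That's 2.7 units closer together.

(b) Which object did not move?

the cyan torus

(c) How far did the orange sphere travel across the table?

1.1

The orange sphere was near (7.0, 6.0) before and (6.1, 6.6) after, so it travelled √(0.9² + 0.6²) ≈ 1.1 units.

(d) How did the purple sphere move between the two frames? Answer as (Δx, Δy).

(2.5, -1.2)

From the two frames, the purple sphere sits at roughly (3.1, 2.6) before and (5.6, 1.4) after.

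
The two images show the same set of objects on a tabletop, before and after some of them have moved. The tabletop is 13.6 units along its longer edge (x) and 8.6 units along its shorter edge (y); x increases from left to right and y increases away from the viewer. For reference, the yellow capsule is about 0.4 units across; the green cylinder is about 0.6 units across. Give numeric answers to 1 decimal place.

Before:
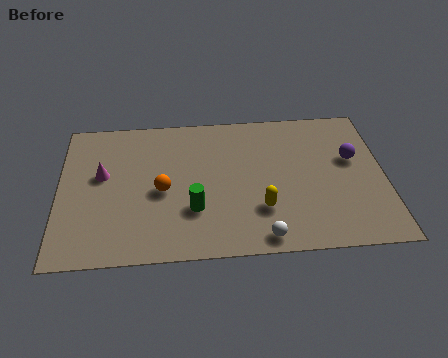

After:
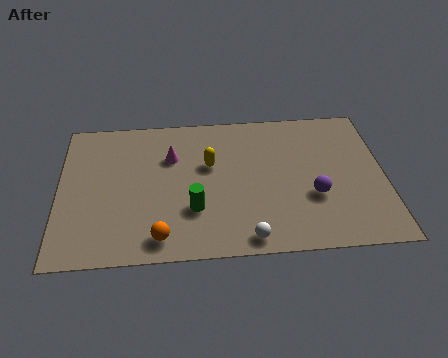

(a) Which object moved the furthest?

the yellow capsule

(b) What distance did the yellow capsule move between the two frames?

3.5

The yellow capsule was near (8.4, 2.5) before and (6.3, 5.3) after, so it travelled √(2.1² + 2.8²) ≈ 3.5 units.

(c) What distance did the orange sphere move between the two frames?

2.7

From (4.3, 3.9) to (4.2, 1.2), the orange sphere covered √(0.1² + 2.7²) ≈ 2.7 units.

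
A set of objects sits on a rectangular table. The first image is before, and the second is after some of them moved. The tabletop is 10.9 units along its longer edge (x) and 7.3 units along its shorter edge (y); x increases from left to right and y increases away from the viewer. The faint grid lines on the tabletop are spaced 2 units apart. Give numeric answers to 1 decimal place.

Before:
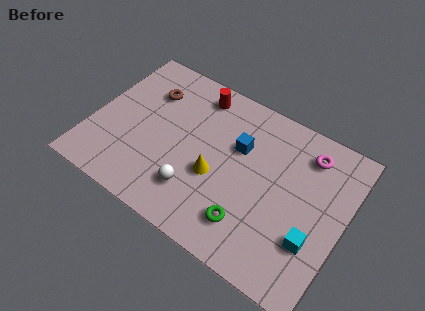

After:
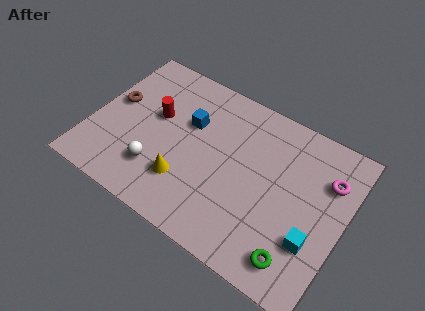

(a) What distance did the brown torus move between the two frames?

1.8

The brown torus was near (2.1, 5.3) before and (0.8, 4.1) after, so it travelled √(1.3² + 1.2²) ≈ 1.8 units.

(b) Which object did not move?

the cyan cube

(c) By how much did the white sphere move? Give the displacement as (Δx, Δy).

(-1.7, 0.1)

The white sphere was at about (4.8, 1.8) and moved to about (3.1, 1.9).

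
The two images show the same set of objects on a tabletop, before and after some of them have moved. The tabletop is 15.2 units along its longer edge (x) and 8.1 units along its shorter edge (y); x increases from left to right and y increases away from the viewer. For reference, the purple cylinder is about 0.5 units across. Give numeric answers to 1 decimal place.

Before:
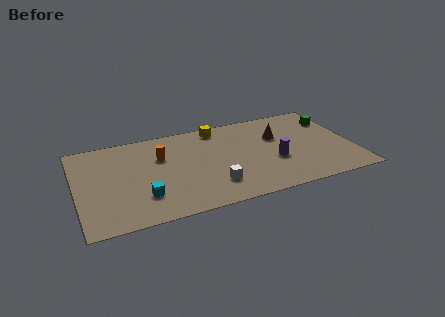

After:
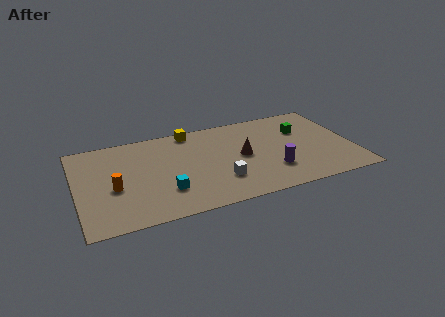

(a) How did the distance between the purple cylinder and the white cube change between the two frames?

-0.8

The distance was about 3.7 in the first image and 2.9 in the second, so they moved 0.8 units closer together.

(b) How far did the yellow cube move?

1.5

The yellow cube moved from about (8.0, 7.1) to (6.5, 7.3), a distance of √(1.5² + 0.2²) ≈ 1.5.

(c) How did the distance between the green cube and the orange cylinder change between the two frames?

+1.1

They were about 9.7 units apart before and 10.8 after — 1.1 units further apart.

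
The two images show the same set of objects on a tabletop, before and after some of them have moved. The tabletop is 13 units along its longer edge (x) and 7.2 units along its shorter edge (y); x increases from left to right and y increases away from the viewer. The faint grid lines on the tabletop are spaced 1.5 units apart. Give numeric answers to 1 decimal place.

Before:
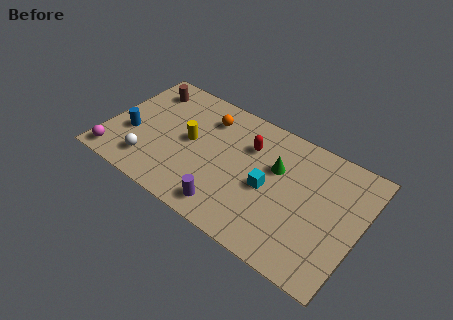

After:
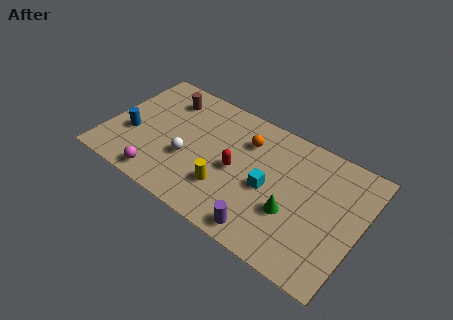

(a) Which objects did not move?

the blue cylinder and the cyan cube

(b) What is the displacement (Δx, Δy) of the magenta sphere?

(2.4, 0.0)

The magenta sphere started near (0.8, 0.9) and ended near (3.2, 0.9).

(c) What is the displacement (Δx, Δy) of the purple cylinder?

(1.9, -0.2)

The purple cylinder was at about (6.7, 1.1) and moved to about (8.6, 0.9).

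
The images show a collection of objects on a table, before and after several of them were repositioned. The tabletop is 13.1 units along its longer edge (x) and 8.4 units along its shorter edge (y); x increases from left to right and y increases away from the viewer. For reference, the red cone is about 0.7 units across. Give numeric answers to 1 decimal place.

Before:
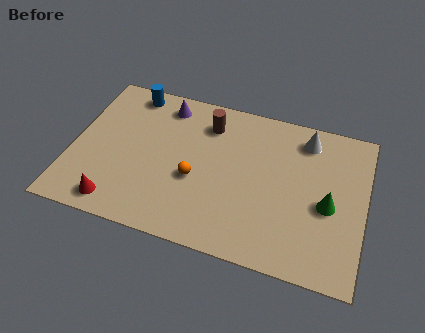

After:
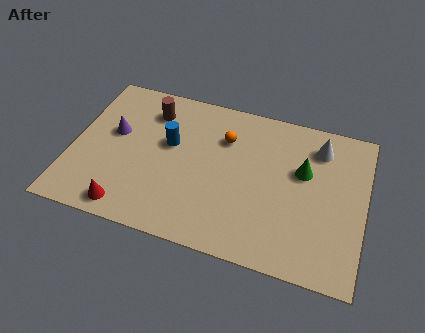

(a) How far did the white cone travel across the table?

0.7

From (10.3, 7.0) to (10.9, 6.7), the white cone covered √(0.6² + 0.3²) ≈ 0.7 units.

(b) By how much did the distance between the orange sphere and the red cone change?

+2.3

The distance was about 4.0 in the first image and 6.3 in the second, so they moved 2.3 units further apart.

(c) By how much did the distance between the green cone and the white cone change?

-1.9

Before: roughly 3.5 units apart; after: 1.6. That's 1.9 units closer together.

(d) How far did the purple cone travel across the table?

3.0

The purple cone was near (3.9, 7.1) before and (1.8, 4.9) after, so it travelled √(2.1² + 2.2²) ≈ 3.0 units.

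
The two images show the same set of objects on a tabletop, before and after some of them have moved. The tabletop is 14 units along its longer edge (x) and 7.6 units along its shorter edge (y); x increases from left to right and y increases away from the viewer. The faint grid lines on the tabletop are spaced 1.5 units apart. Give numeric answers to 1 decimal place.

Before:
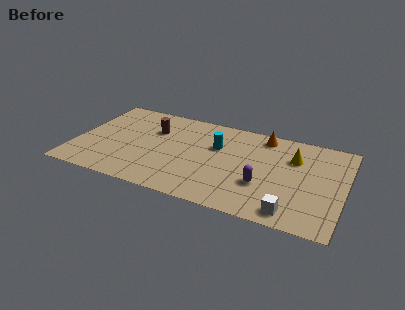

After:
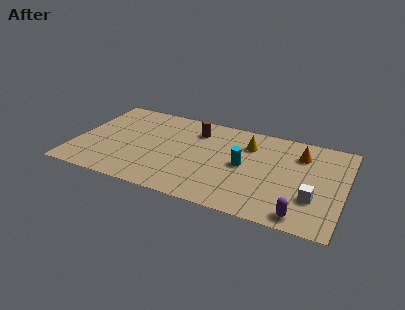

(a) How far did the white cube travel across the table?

1.7

The white cube moved from about (11.5, 1.0) to (12.5, 2.4), a distance of √(1.0² + 1.4²) ≈ 1.7.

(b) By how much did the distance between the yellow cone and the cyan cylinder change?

-2.2

Before: roughly 4.0 units apart; after: 1.8. That's 2.2 units closer together.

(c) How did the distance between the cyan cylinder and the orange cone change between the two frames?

+0.5

The distance was about 2.9 in the first image and 3.4 in the second, so they moved 0.5 units further apart.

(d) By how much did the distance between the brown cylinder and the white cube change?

-1.4

The distance was about 8.7 in the first image and 7.3 in the second, so they moved 1.4 units closer together.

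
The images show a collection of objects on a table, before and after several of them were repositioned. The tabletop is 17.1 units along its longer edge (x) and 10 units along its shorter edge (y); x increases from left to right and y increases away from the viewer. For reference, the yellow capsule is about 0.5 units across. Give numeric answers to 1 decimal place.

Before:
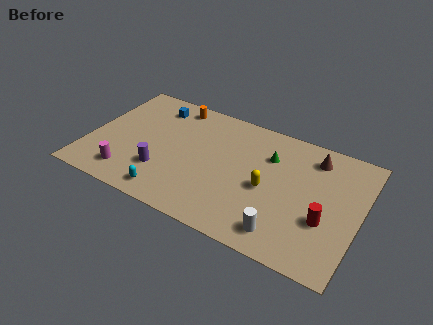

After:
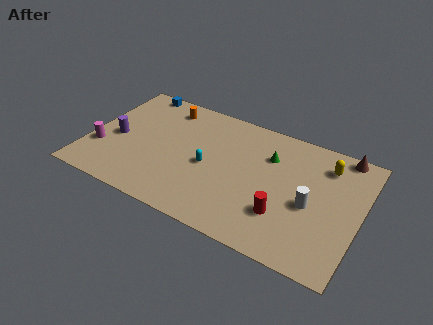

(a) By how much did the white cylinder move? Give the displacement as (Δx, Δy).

(1.3, 2.8)

The white cylinder was at about (12.8, 1.6) and moved to about (14.1, 4.4).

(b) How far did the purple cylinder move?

3.6

From (4.9, 2.9) to (1.7, 4.5), the purple cylinder covered √(3.2² + 1.6²) ≈ 3.6 units.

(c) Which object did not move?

the green cone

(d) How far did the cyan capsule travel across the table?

3.9

The cyan capsule moved from about (5.6, 1.3) to (7.6, 4.6), a distance of √(2.0² + 3.3²) ≈ 3.9.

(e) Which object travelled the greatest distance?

the yellow capsule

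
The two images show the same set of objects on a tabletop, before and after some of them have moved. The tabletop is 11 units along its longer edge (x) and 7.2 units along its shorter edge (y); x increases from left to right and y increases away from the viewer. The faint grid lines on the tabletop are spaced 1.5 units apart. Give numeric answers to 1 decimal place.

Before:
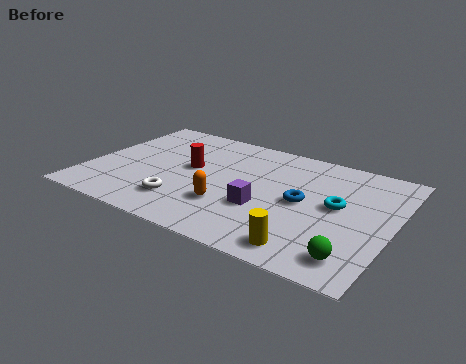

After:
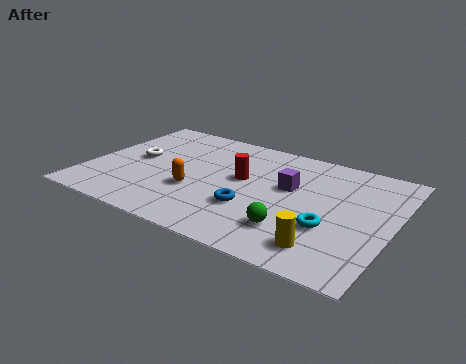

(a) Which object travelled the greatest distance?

the white torus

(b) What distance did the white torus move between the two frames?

3.0

The white torus moved from about (3.7, 1.7) to (1.6, 3.8), a distance of √(2.1² + 2.1²) ≈ 3.0.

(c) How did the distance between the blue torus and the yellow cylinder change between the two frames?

+0.4

The distance was about 2.6 in the first image and 3.0 in the second, so they moved 0.4 units further apart.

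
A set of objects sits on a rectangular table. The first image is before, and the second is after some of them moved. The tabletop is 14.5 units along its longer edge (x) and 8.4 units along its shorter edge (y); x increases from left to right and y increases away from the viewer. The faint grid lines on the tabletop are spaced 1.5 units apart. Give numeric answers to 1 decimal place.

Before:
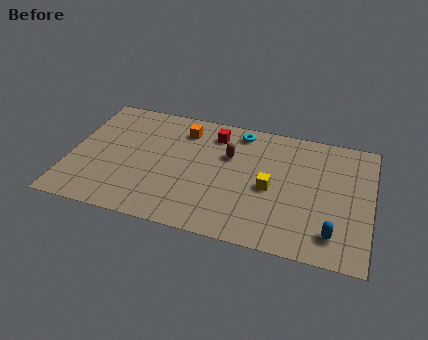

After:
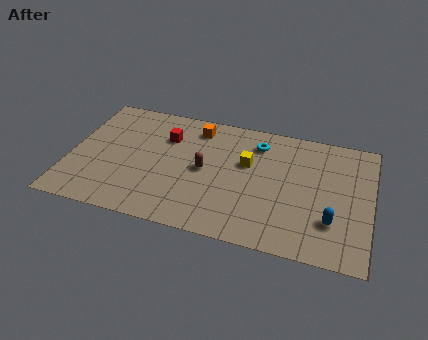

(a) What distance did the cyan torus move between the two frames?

1.1

The cyan torus was near (8.0, 7.3) before and (8.9, 6.7) after, so it travelled √(0.9² + 0.6²) ≈ 1.1 units.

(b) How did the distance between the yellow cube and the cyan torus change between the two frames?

-2.3

The distance was about 3.9 in the first image and 1.6 in the second, so they moved 2.3 units closer together.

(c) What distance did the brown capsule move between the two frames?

1.7

The brown capsule moved from about (7.6, 5.5) to (6.5, 4.2), a distance of √(1.1² + 1.3²) ≈ 1.7.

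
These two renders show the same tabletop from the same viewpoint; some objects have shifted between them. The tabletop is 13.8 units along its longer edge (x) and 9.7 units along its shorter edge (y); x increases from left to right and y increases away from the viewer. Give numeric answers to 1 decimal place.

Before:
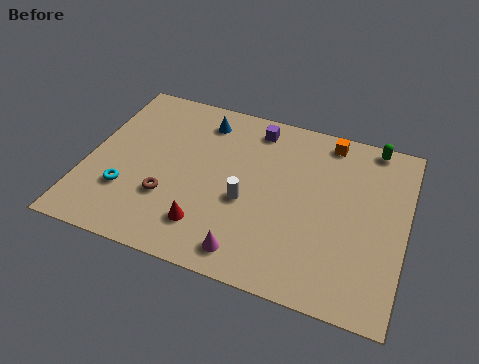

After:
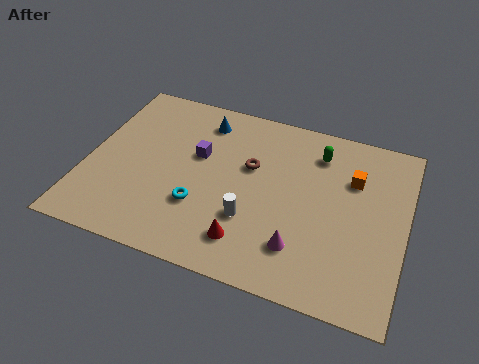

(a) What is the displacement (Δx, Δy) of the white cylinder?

(0.3, -0.9)

From the two frames, the white cylinder sits at roughly (7.0, 4.0) before and (7.3, 3.1) after.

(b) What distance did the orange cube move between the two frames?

2.2

The orange cube was near (10.2, 8.6) before and (11.4, 6.7) after, so it travelled √(1.2² + 1.9²) ≈ 2.2 units.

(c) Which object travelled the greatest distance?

the brown torus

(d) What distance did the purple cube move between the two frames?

3.3

The purple cube moved from about (7.0, 8.3) to (4.7, 5.9), a distance of √(2.3² + 2.4²) ≈ 3.3.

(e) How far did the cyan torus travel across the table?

3.2

From (1.9, 2.9) to (5.1, 3.1), the cyan torus covered √(3.2² + 0.2²) ≈ 3.2 units.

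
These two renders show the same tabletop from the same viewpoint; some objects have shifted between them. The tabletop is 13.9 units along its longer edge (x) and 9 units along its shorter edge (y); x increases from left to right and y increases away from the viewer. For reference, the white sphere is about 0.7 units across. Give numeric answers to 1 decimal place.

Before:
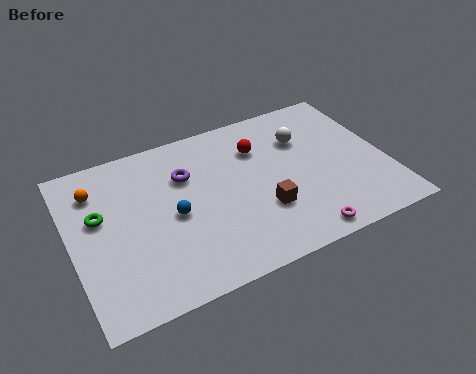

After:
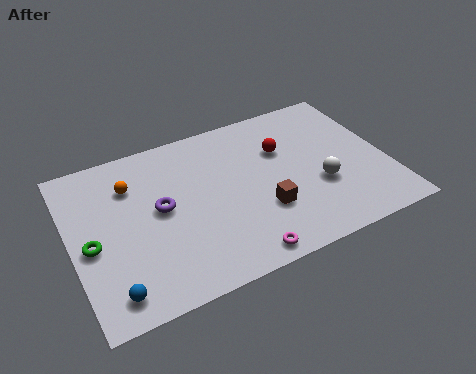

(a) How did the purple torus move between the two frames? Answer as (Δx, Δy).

(-1.3, -1.4)

From the two frames, the purple torus sits at roughly (5.2, 6.2) before and (3.9, 4.8) after.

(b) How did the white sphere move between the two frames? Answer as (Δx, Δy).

(0.3, -3.0)

From the two frames, the white sphere sits at roughly (10.5, 6.3) before and (10.8, 3.3) after.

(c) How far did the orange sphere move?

1.5

From (1.3, 6.9) to (2.8, 6.6), the orange sphere covered √(1.5² + 0.3²) ≈ 1.5 units.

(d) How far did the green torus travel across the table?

1.5

From (1.3, 5.4) to (0.8, 4.0), the green torus covered √(0.5² + 1.4²) ≈ 1.5 units.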